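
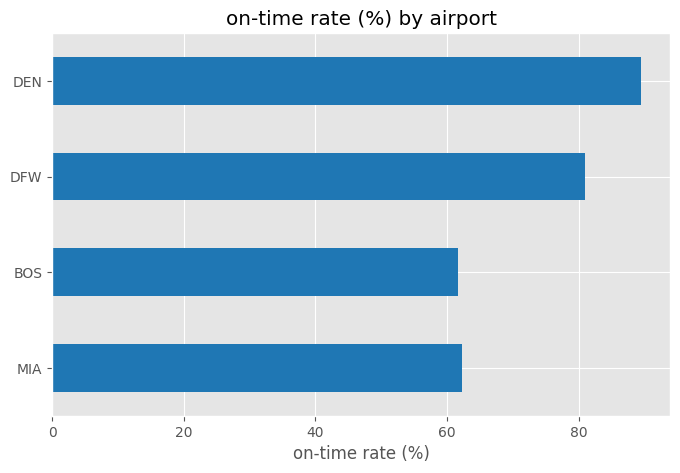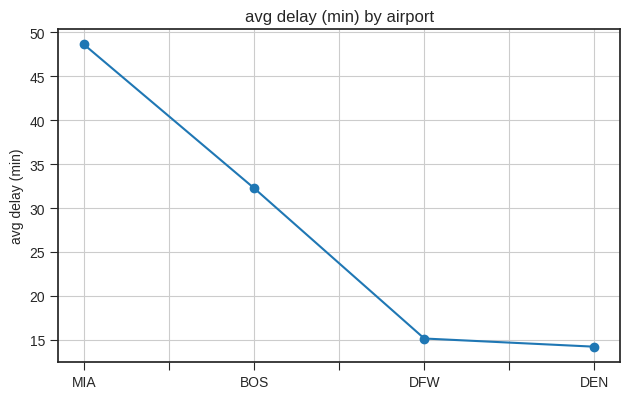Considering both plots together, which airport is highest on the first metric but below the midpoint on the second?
DEN

Chart 2 median avg delay (min) ≈ 25; below-median airports: DFW, DEN. Among those, DEN has the highest on-time rate (%) (≈ 90).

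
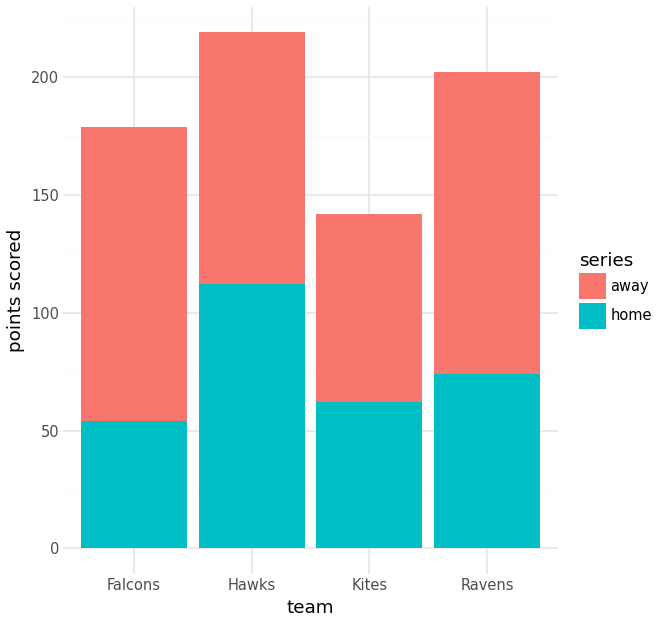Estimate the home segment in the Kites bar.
≈ 60

home top ≈ 60, bottom ≈ 0; segment ≈ 60.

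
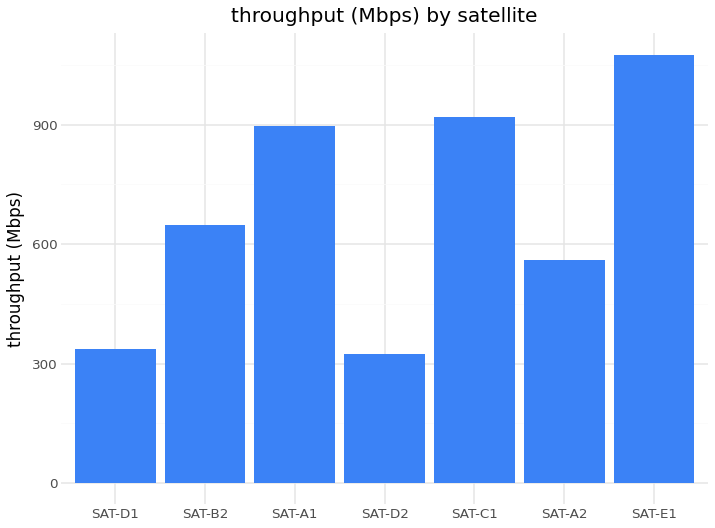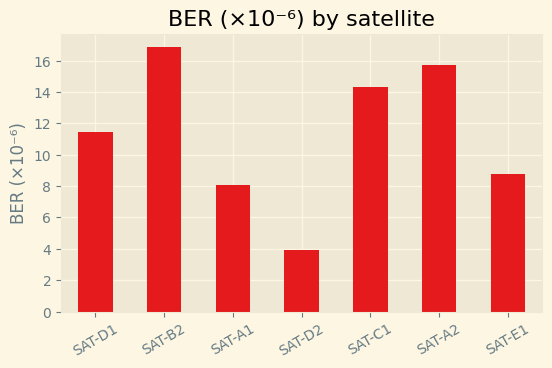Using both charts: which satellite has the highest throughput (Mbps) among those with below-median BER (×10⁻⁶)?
Chart 2 median BER (×10⁻⁶) ≈ 12; below-median satellites: SAT-A1, SAT-D2, SAT-E1. Among those, SAT-E1 has the highest throughput (Mbps) (≈ 1100).

SAT-E1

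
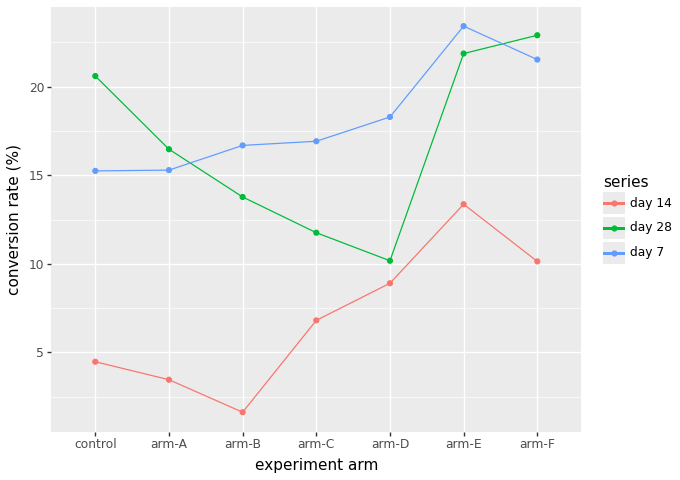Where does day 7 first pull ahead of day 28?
arm-A: day 7 ≈ 16 vs day 28 ≈ 16 (not yet); arm-B: day 7 ≈ 16 vs day 28 ≈ 14 (first crossover).

arm-B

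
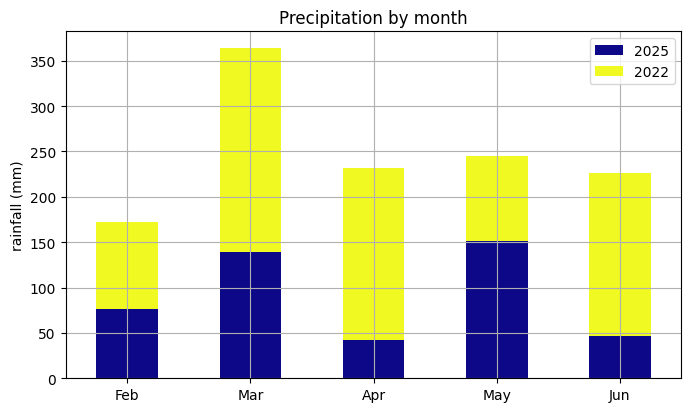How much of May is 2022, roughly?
2022 top ≈ 250, bottom ≈ 150; segment ≈ 100.

≈ 100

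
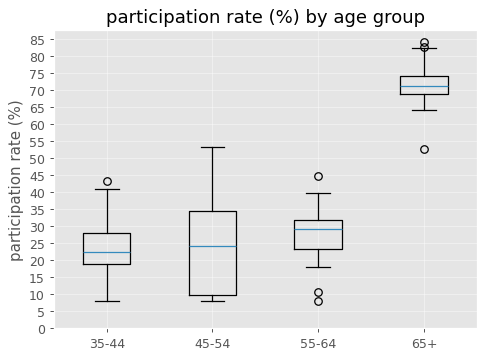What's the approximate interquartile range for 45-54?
Q3 ≈ 35, Q1 ≈ 10; IQR ≈ 25.

≈ 25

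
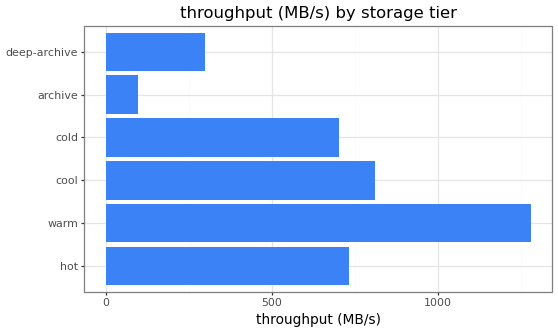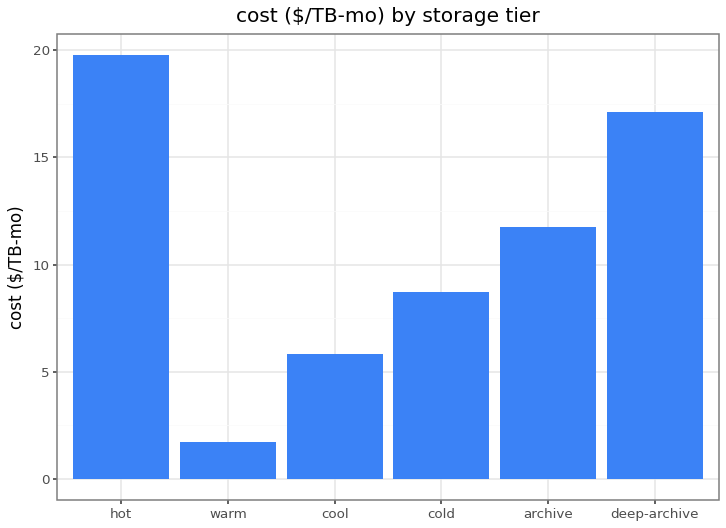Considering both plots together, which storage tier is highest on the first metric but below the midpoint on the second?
Chart 2 median cost ($/TB-mo) ≈ 10; below-median storage tiers: warm, cool, cold. Among those, warm has the highest throughput (MB/s) (≈ 1200).

warm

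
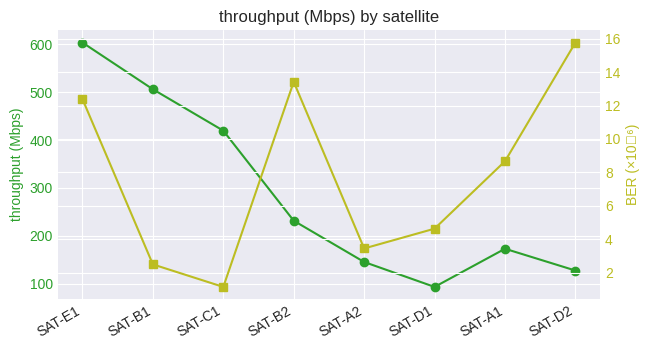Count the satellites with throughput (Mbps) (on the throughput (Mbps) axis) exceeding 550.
1

Above 550: SAT-E1.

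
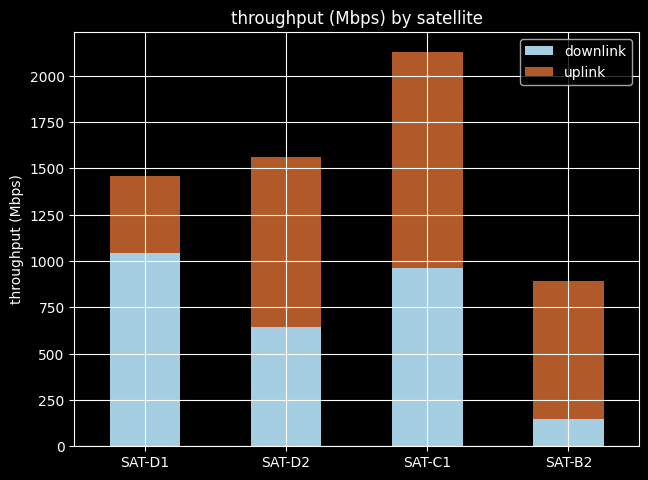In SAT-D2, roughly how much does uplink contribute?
uplink top ≈ 1600, bottom ≈ 600; segment ≈ 1000.

≈ 1000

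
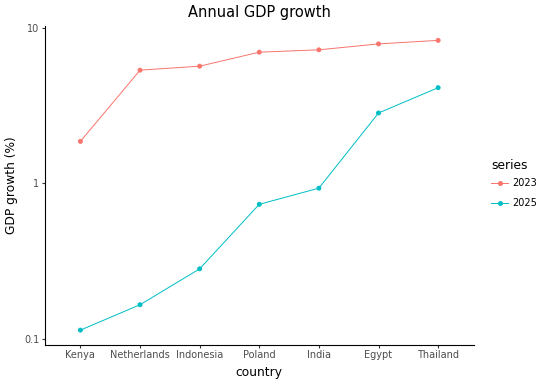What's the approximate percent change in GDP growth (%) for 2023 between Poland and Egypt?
Poland ≈ 7, Egypt ≈ 8; (8 − 7) / 7 ≈ +14.3%.

≈ +14.3%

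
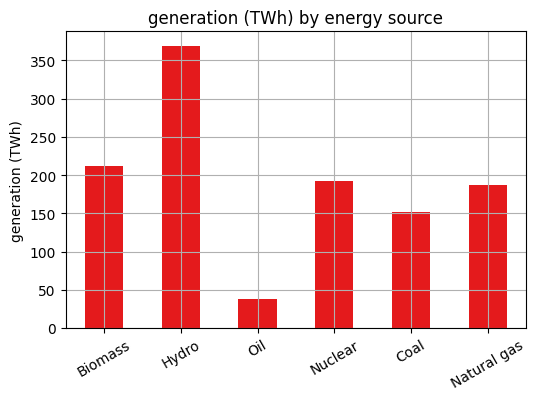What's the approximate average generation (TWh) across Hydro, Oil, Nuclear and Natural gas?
(350 + 50 + 200 + 200) / 4 ≈ 200.

≈ 200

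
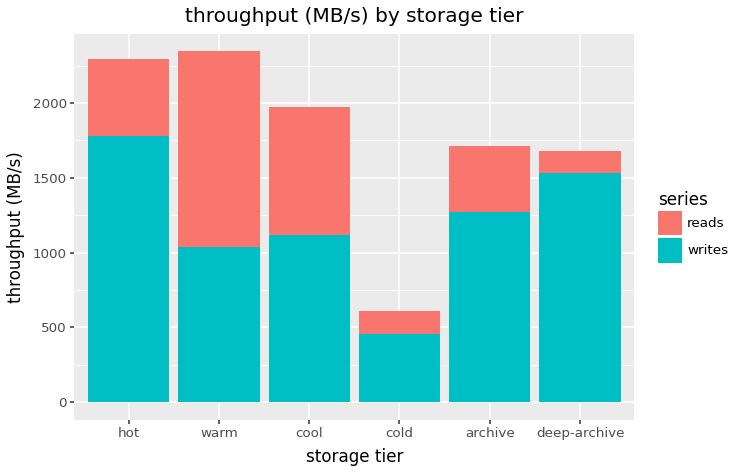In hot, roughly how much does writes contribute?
≈ 1800

writes top ≈ 1800, bottom ≈ 0; segment ≈ 1800.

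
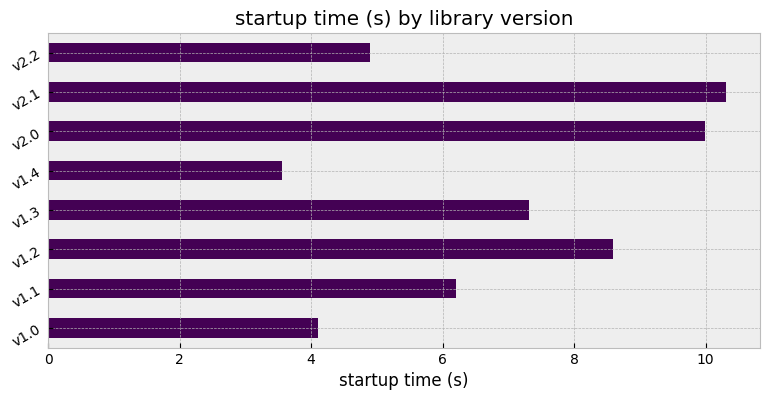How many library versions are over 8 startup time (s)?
Above 8: v1.2, v2.0, v2.1.

3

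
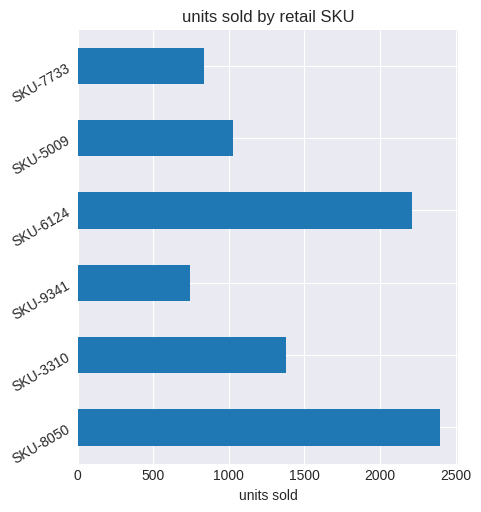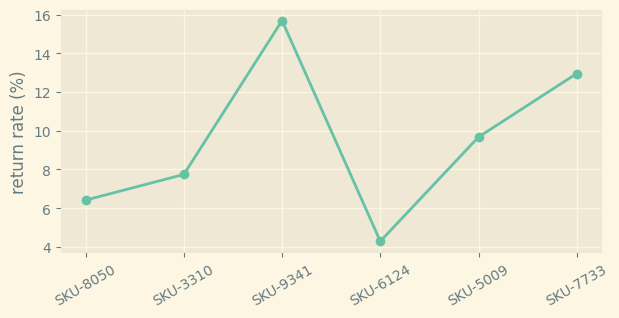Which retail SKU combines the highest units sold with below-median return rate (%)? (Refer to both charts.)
SKU-8050

Chart 2 median return rate (%) ≈ 8; below-median retail SKUs: SKU-8050, SKU-3310, SKU-6124. Among those, SKU-8050 has the highest units sold (≈ 2500).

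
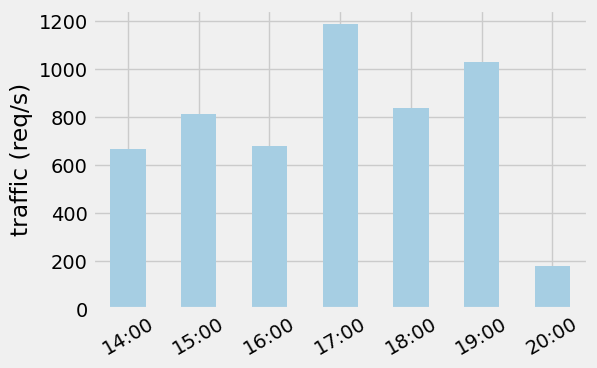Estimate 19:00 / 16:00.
19:00 ≈ 1000, 16:00 ≈ 700; 1000/700 ≈ 1.43.

≈ 1.43×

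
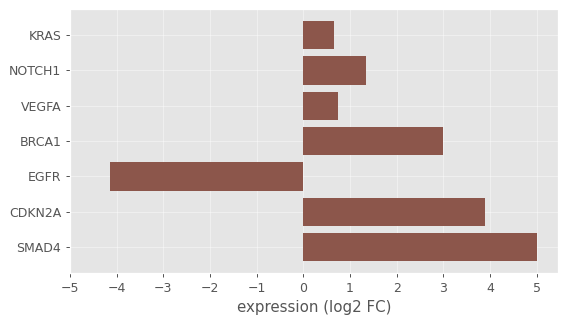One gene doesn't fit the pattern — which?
EGFR

EGFR ≈ -4; the rest sit between ≈ 1 and ≈ 5.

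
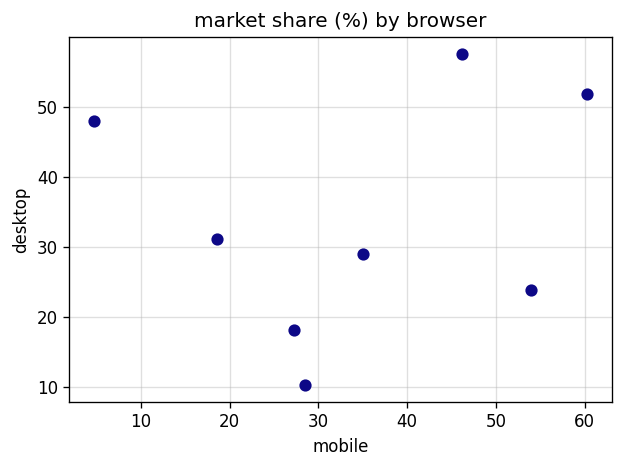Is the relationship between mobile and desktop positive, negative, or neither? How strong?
Points are roughly uncorrelated; weak (|r| ≈ 0.2).

no clear correlation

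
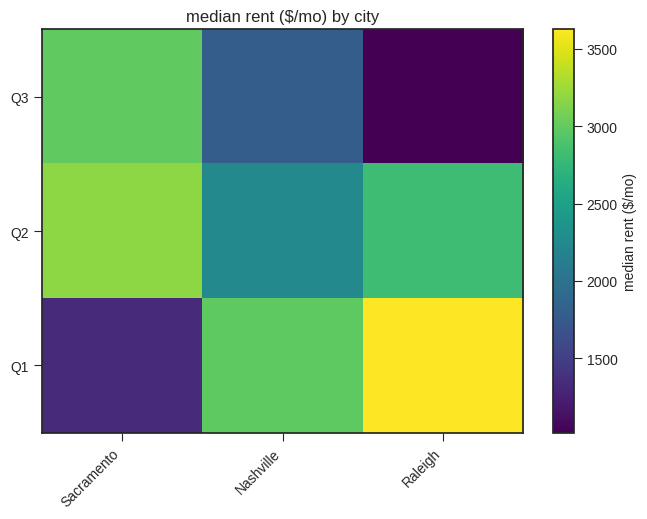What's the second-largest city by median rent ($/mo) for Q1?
Nashville

Top 3 for Q1: Raleigh ≈ 3500, Nashville ≈ 3000, Sacramento ≈ 1500.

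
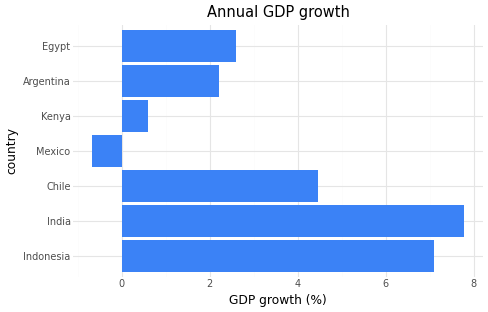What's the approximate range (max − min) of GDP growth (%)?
≈ 9

Max India ≈ 8, min Mexico ≈ -1; range ≈ 9.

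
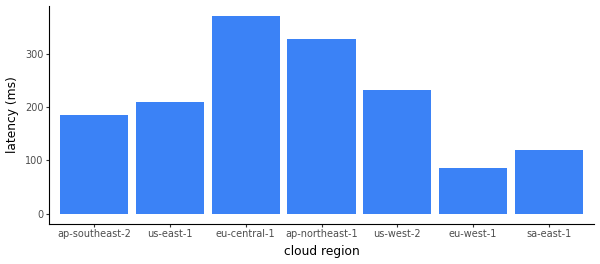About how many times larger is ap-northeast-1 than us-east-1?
ap-northeast-1 ≈ 350, us-east-1 ≈ 200; 350/200 ≈ 1.75.

≈ 1.75×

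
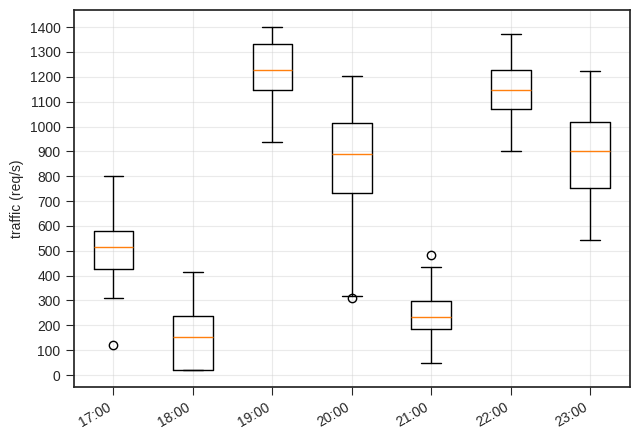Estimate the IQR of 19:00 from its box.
≈ 200

Q3 ≈ 1300, Q1 ≈ 1100; IQR ≈ 200.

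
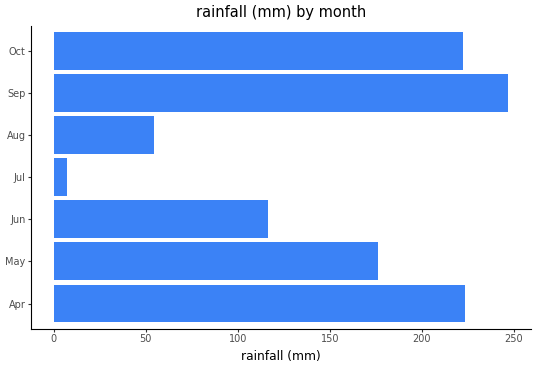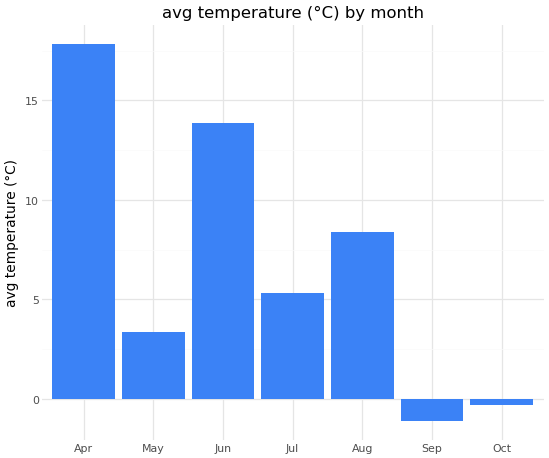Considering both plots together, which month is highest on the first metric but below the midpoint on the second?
Sep

Chart 2 median avg temperature (°C) ≈ 6; below-median months: May, Sep, Oct. Among those, Sep has the highest rainfall (mm) (≈ 250).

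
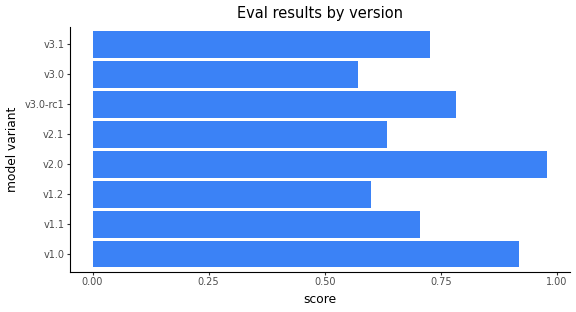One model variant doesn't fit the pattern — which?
v2.0

v2.0 ≈ 1.0; the rest sit between ≈ 0.6 and ≈ 0.9.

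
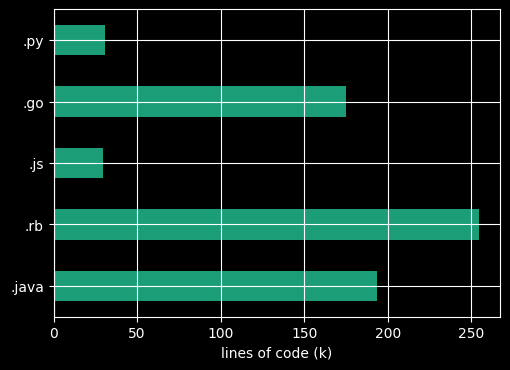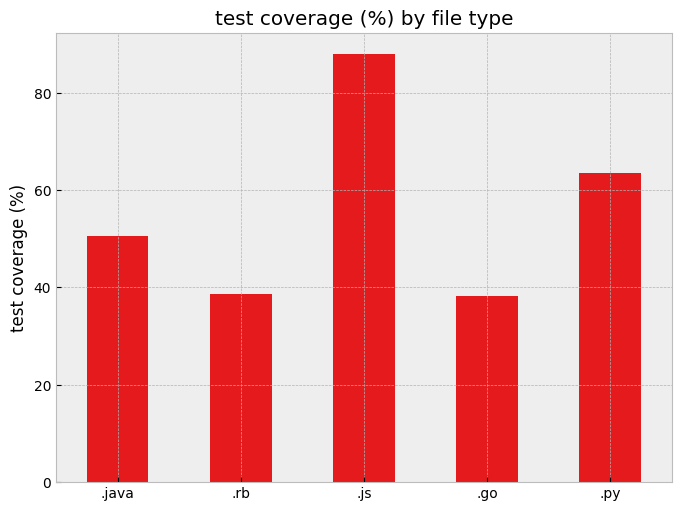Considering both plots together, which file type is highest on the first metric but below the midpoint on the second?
.rb

Chart 2 median test coverage (%) ≈ 50; below-median file types: .rb, .go. Among those, .rb has the highest lines of code (k) (≈ 250).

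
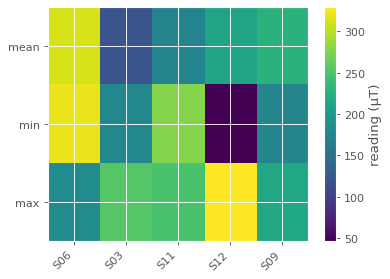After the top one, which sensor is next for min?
Top 3 for min: S06 ≈ 325, S11 ≈ 275, S03 ≈ 175.

S11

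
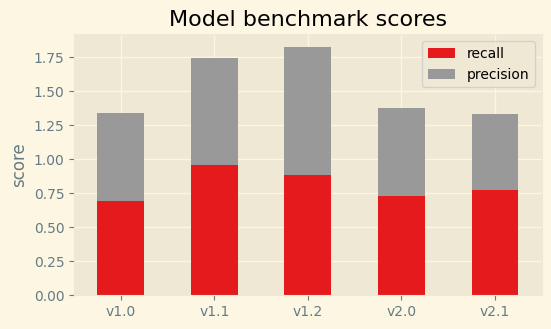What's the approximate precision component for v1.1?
≈ 0.8

precision top ≈ 1.8, bottom ≈ 1.0; segment ≈ 0.8.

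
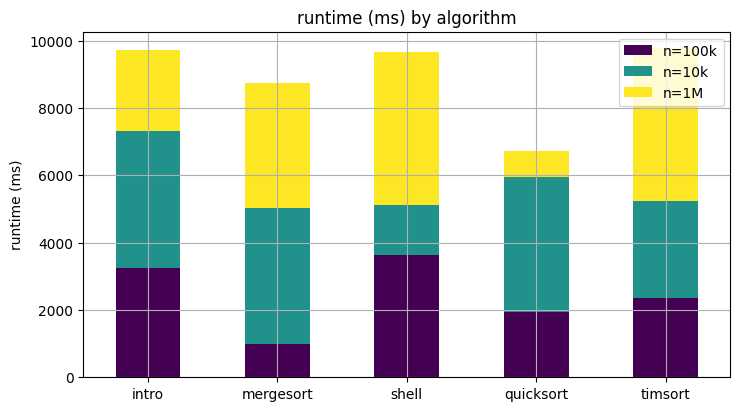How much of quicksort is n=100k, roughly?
≈ 2000

n=100k top ≈ 2000, bottom ≈ 0; segment ≈ 2000.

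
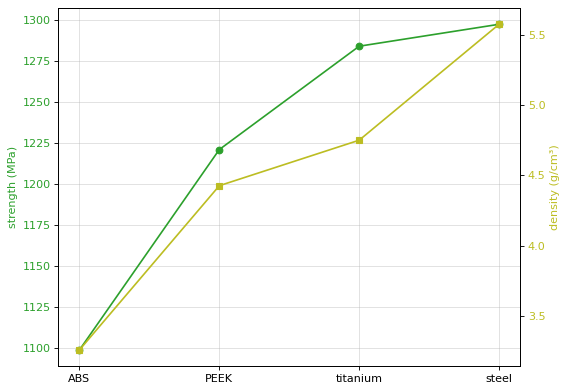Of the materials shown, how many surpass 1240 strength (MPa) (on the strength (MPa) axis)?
2

Above 1240: titanium, steel.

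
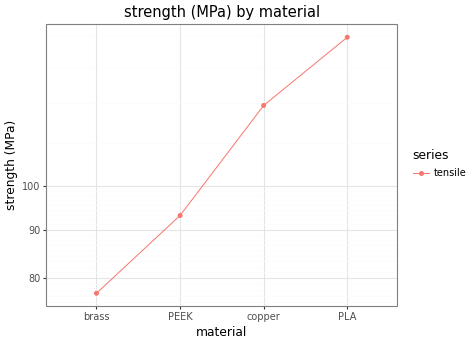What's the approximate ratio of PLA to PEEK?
PLA ≈ 140, PEEK ≈ 90; 140/90 ≈ 1.56.

≈ 1.56×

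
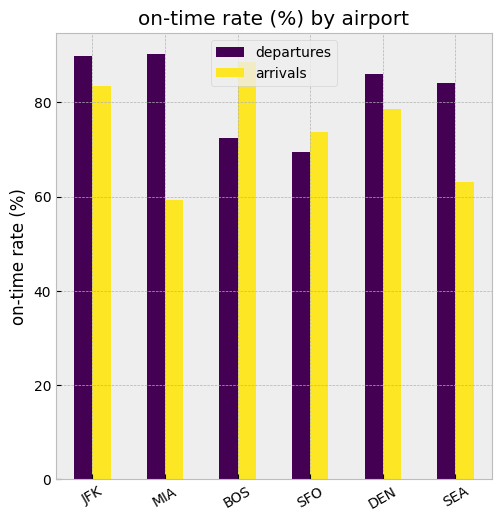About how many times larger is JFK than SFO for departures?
JFK ≈ 90, SFO ≈ 70; 90/70 ≈ 1.29.

≈ 1.29×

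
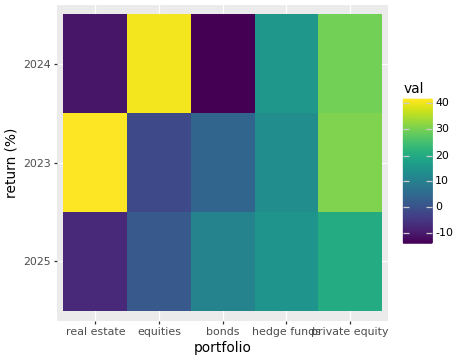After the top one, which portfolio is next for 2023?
private equity

Top 3 for 2023: real estate ≈ 40, private equity ≈ 30, hedge funds ≈ 15.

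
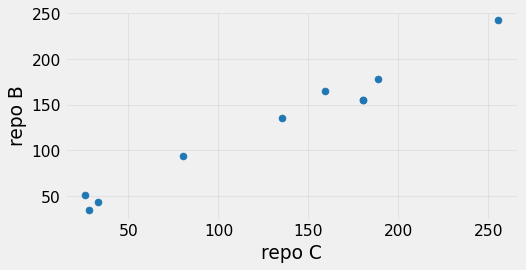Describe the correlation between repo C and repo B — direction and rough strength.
positive, strong

Points are positively correlated; strong (|r| ≈ 1.0).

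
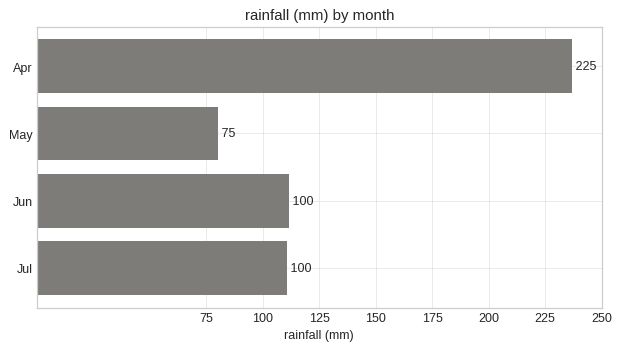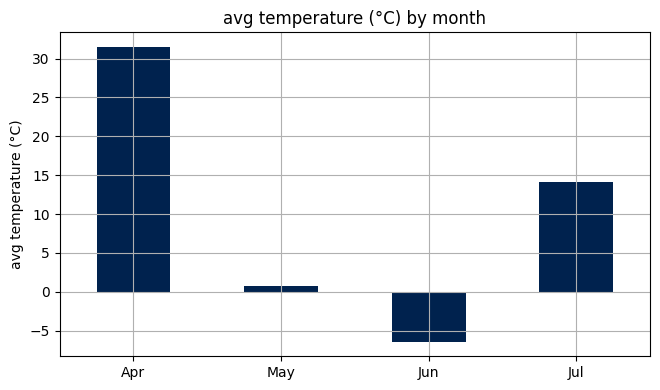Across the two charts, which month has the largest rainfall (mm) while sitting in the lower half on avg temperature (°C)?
Jun

Chart 2 median avg temperature (°C) ≈ 5; below-median months: May, Jun. Among those, Jun has the highest rainfall (mm) (≈ 100).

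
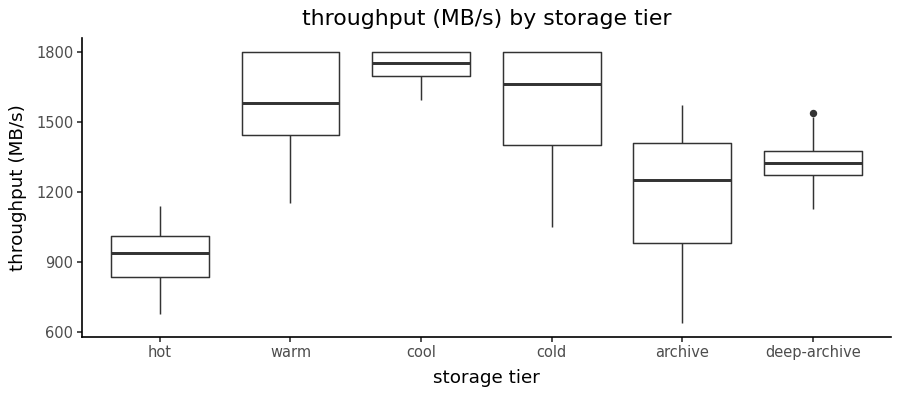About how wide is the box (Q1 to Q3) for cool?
≈ 100

Q3 ≈ 1800, Q1 ≈ 1700; IQR ≈ 100.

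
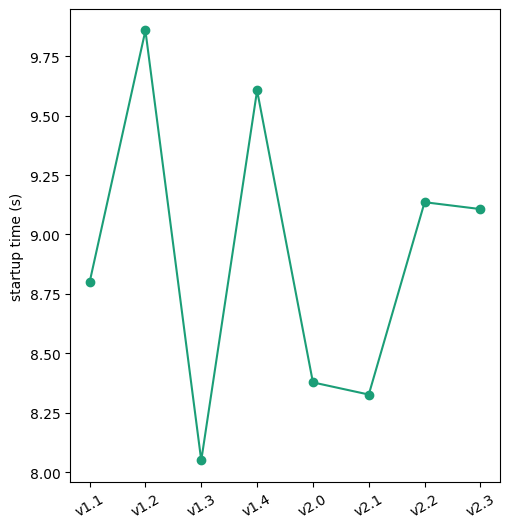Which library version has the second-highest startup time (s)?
Top 3: v1.2 ≈ 9.8, v1.4 ≈ 9.6, v2.2 ≈ 9.2.

v1.4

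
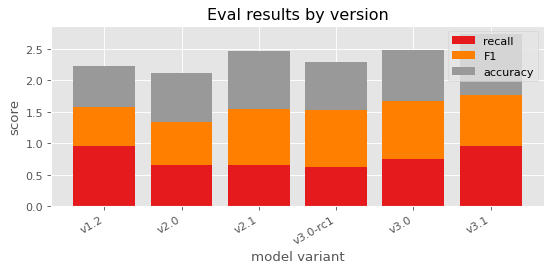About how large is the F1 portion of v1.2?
F1 top ≈ 1.5, bottom ≈ 1.0; segment ≈ 0.5.

≈ 0.5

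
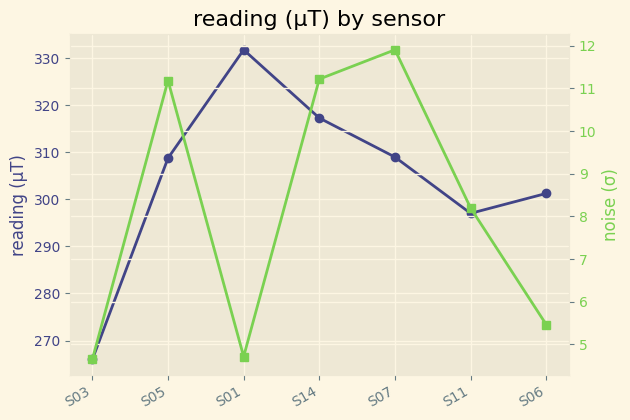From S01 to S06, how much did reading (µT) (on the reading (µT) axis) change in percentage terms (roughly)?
S01 ≈ 330, S06 ≈ 300; (300 − 330) / 330 ≈ -9.1%.

≈ -9.1%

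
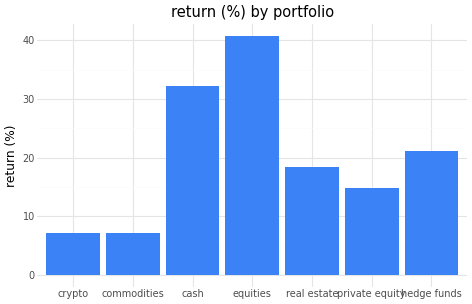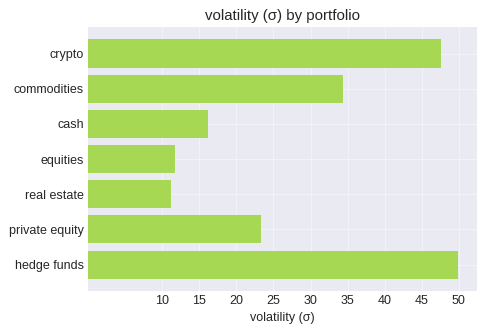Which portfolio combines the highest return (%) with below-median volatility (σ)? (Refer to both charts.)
equities

Chart 2 median volatility (σ) ≈ 25; below-median portfolios: cash, equities, real estate. Among those, equities has the highest return (%) (≈ 40).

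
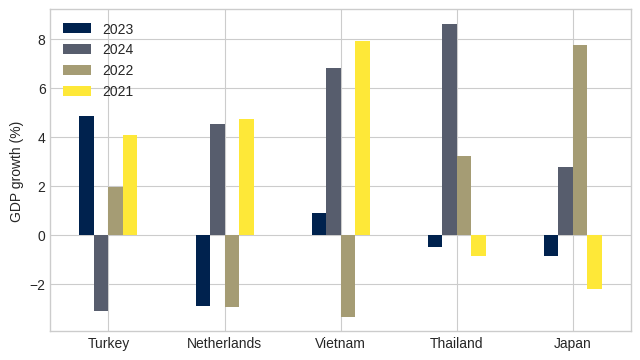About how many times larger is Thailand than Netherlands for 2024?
Thailand ≈ 9, Netherlands ≈ 5; 9/5 ≈ 1.8.

≈ 1.8×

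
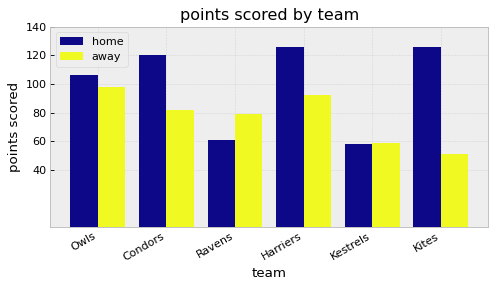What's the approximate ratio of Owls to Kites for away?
Owls ≈ 100, Kites ≈ 60; 100/60 ≈ 1.67.

≈ 1.67×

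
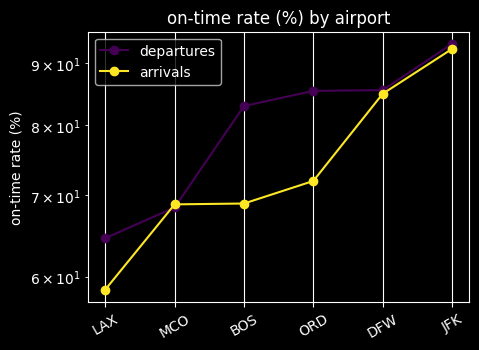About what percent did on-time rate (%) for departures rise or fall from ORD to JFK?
≈ +11.8%

ORD ≈ 85, JFK ≈ 95; (95 − 85) / 85 ≈ +11.8%.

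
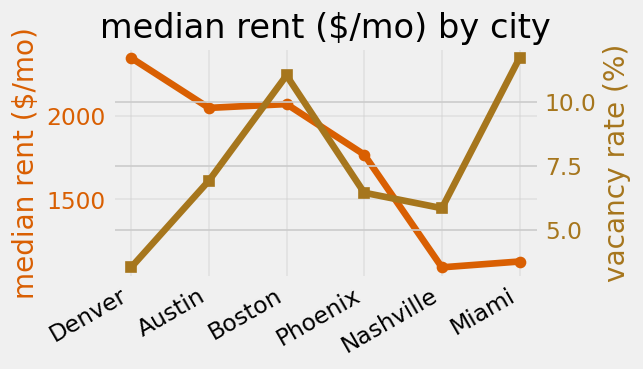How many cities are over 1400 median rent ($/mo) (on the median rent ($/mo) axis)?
4

Above 1400: Denver, Austin, Boston, Phoenix.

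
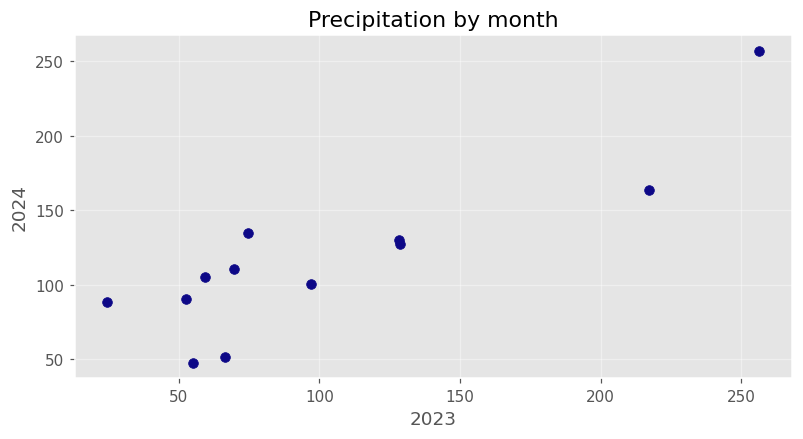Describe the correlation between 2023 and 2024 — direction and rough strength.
Points are positively correlated; strong (|r| ≈ 0.9).

positive, strong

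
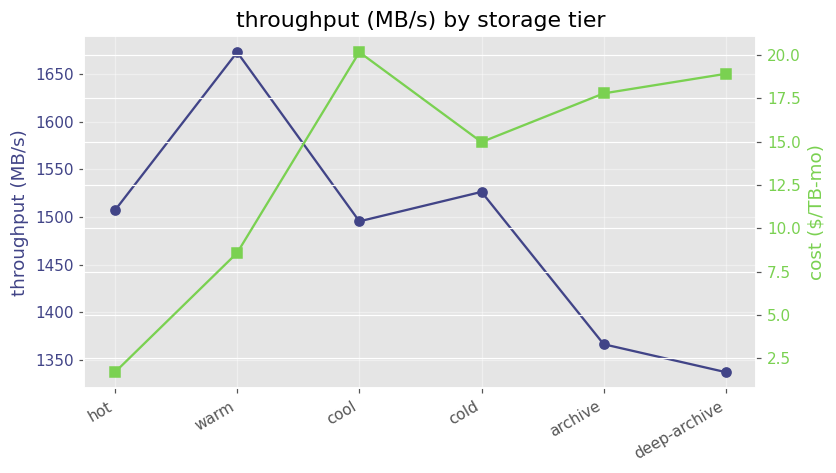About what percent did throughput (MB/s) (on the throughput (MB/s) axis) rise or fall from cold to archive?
≈ -12.9%

cold ≈ 1550, archive ≈ 1350; (1350 − 1550) / 1550 ≈ -12.9%.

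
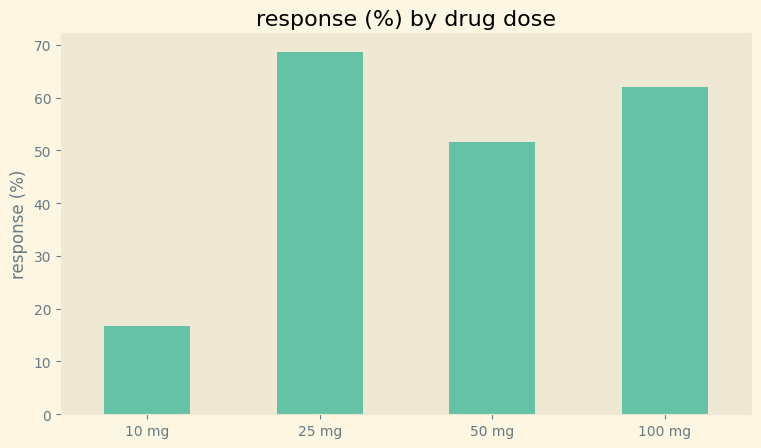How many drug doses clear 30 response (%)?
Above 30: 25 mg, 50 mg, 100 mg.

3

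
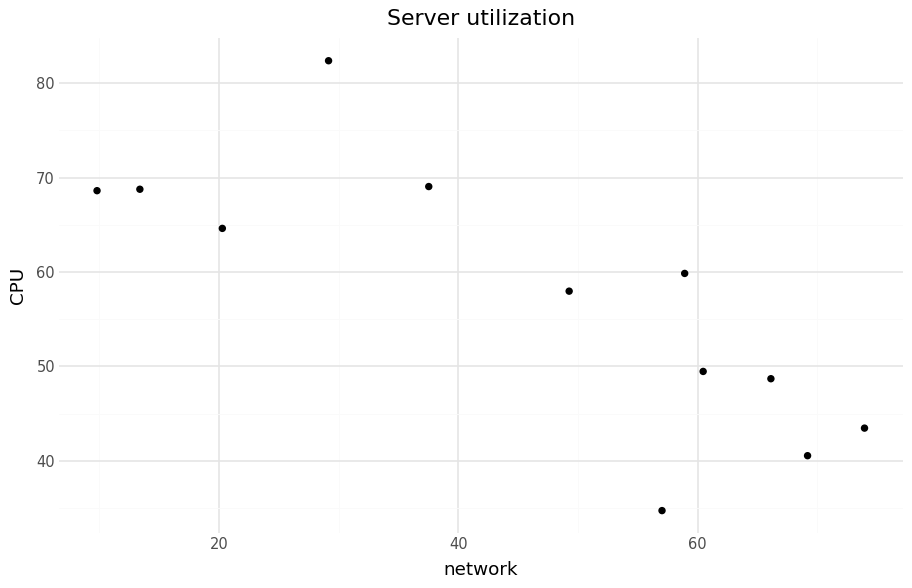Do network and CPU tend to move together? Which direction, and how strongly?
negative, strong

Points are negatively correlated; strong (|r| ≈ 0.8).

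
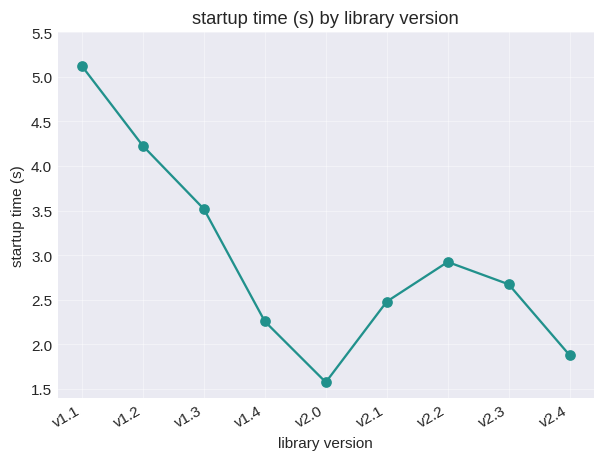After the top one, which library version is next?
v1.2

Top 3: v1.1 ≈ 5.0, v1.2 ≈ 4.0, v1.3 ≈ 3.5.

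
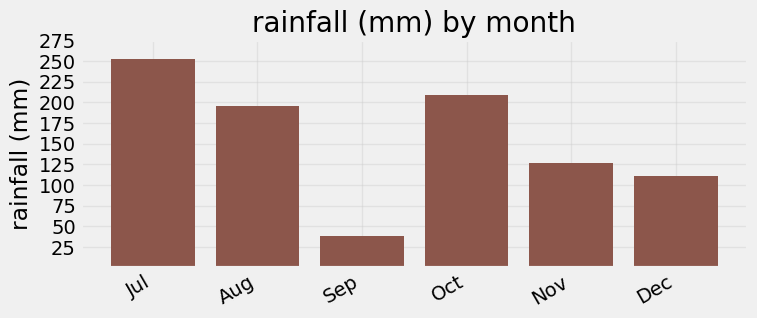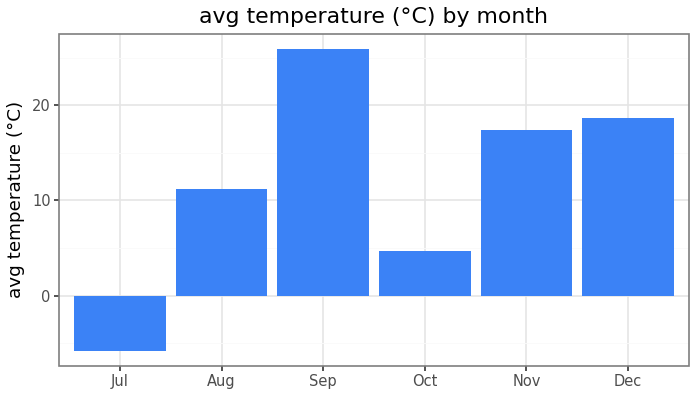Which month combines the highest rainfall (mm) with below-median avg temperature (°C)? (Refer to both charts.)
Chart 2 median avg temperature (°C) ≈ 15; below-median months: Jul, Aug, Oct. Among those, Jul has the highest rainfall (mm) (≈ 250).

Jul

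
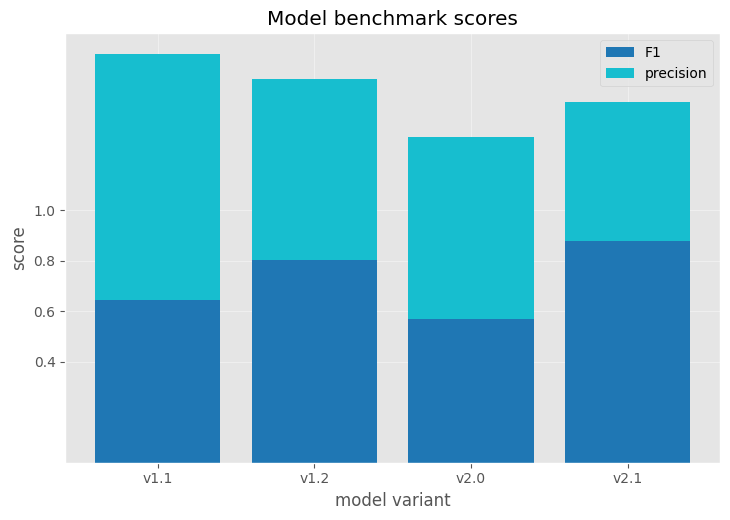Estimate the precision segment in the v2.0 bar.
precision top ≈ 1.2, bottom ≈ 0.6; segment ≈ 0.6.

≈ 0.6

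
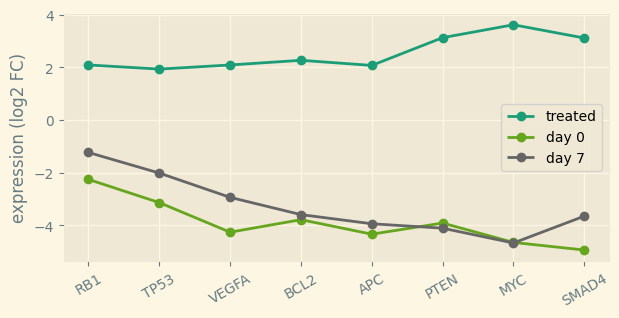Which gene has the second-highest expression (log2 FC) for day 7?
Top 3 for day 7: RB1 ≈ -1, TP53 ≈ -2, VEGFA ≈ -3.

TP53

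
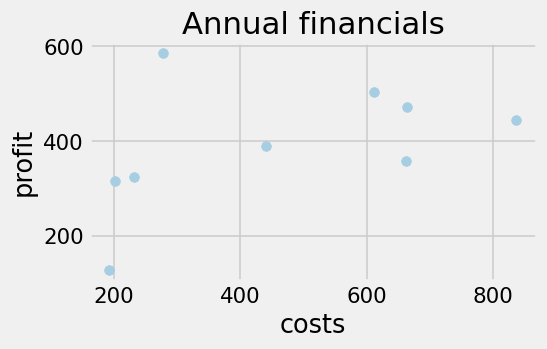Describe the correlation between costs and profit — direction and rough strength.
positive, moderate

Points are positively correlated; moderate (|r| ≈ 0.5).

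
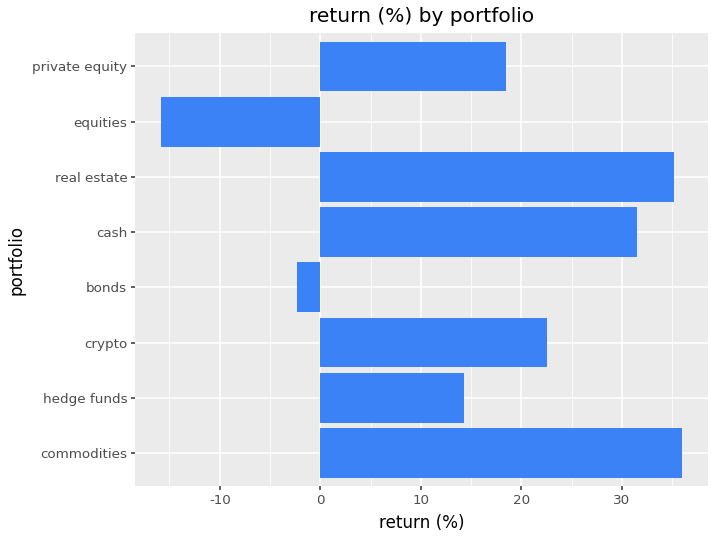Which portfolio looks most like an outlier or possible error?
equities ≈ -15; the rest sit between ≈ 0 and ≈ 35.

equities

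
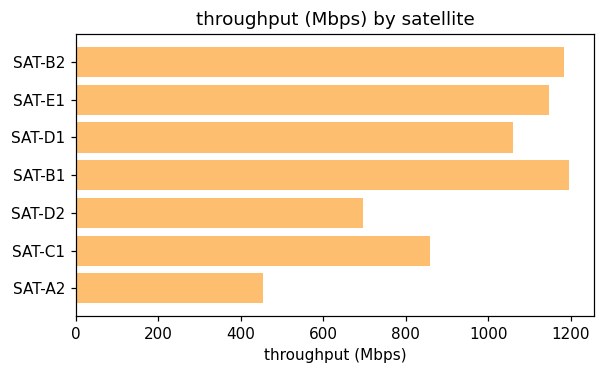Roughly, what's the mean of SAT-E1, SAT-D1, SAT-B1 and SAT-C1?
≈ 1075

(1100 + 1100 + 1200 + 900) / 4 ≈ 1075.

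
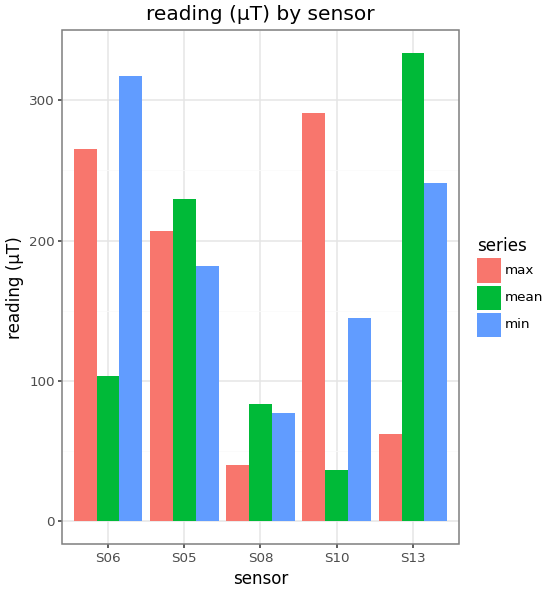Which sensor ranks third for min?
Top 4 for min: S06 ≈ 300, S13 ≈ 250, S05 ≈ 200, S10 ≈ 150.

S05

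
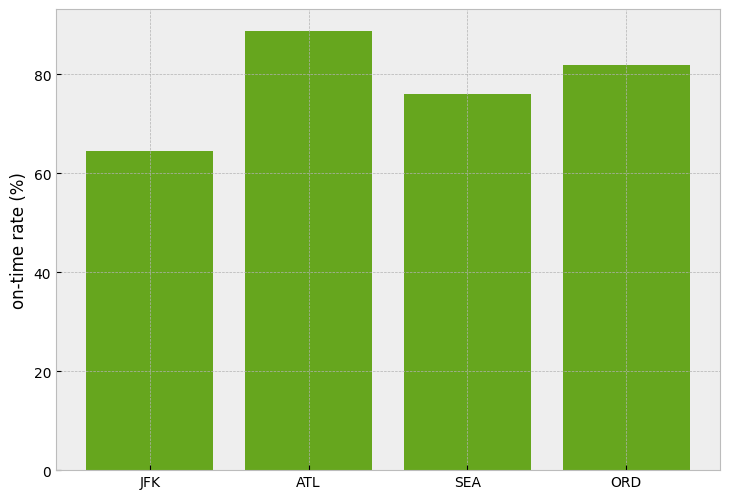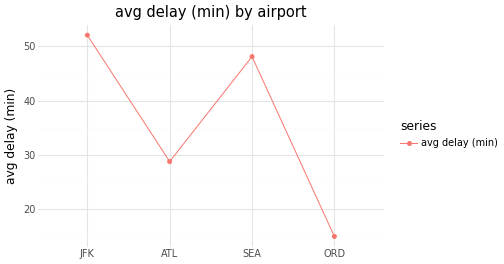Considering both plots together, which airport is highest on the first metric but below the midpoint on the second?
Chart 2 median avg delay (min) ≈ 40; below-median airports: ATL, ORD. Among those, ATL has the highest on-time rate (%) (≈ 90).

ATL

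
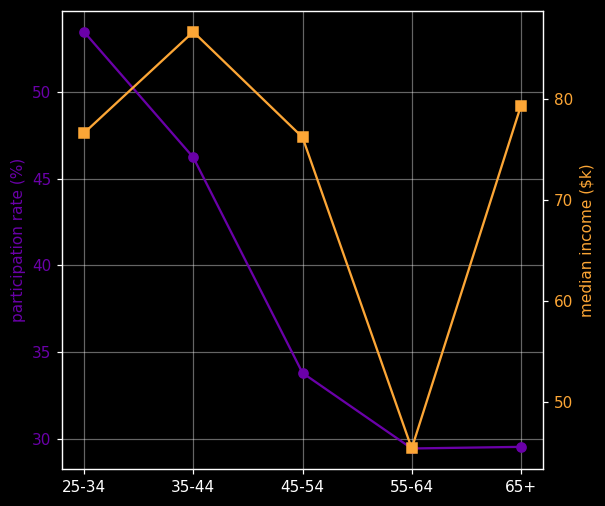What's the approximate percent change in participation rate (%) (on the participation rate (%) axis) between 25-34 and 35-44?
25-34 ≈ 54, 35-44 ≈ 46; (46 − 54) / 54 ≈ -14.8%.

≈ -14.8%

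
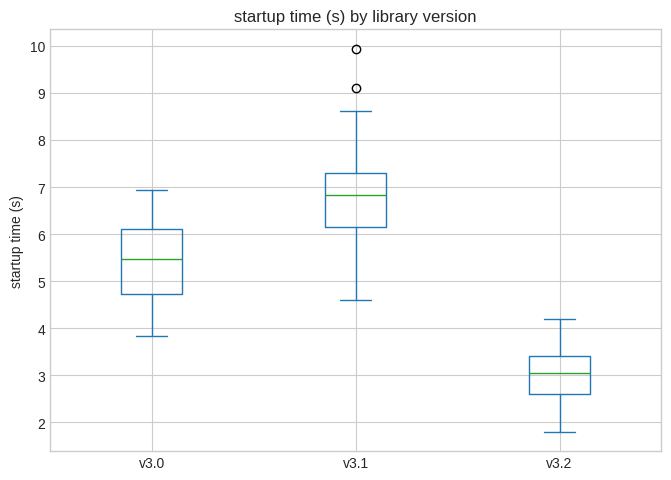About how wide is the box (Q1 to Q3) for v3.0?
≈ 1.5

Q3 ≈ 6.0, Q1 ≈ 4.5; IQR ≈ 1.5.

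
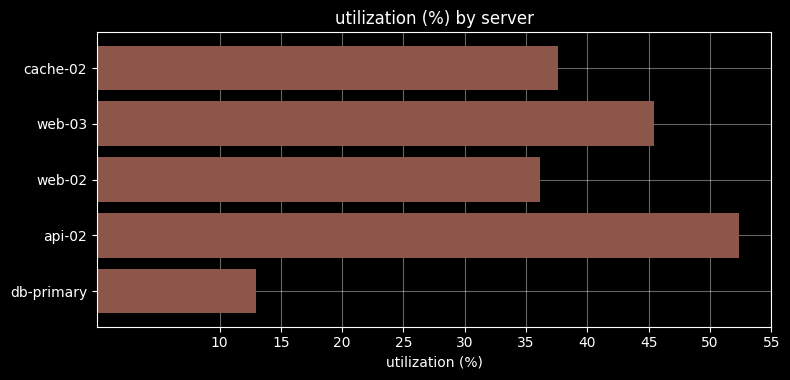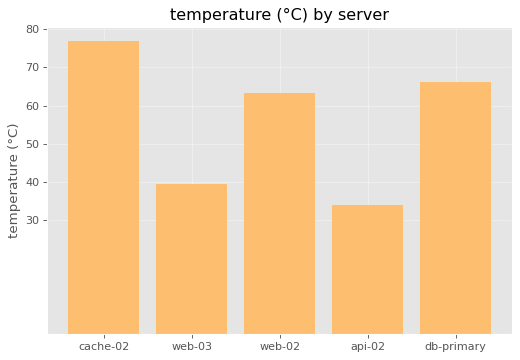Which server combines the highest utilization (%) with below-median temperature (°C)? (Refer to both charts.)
api-02

Chart 2 median temperature (°C) ≈ 60; below-median servers: web-03, api-02. Among those, api-02 has the highest utilization (%) (≈ 50).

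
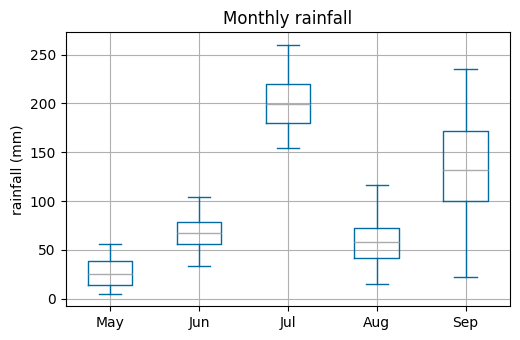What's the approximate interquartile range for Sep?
≈ 80

Q3 ≈ 180, Q1 ≈ 100; IQR ≈ 80.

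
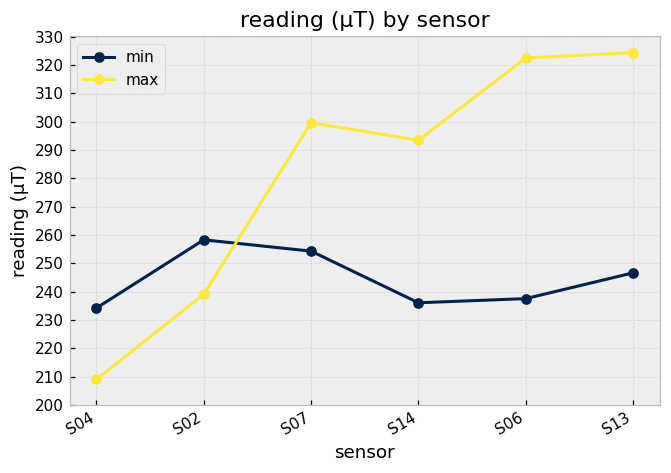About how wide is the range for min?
Max S02 ≈ 260, min S04 ≈ 230; range ≈ 30.

≈ 30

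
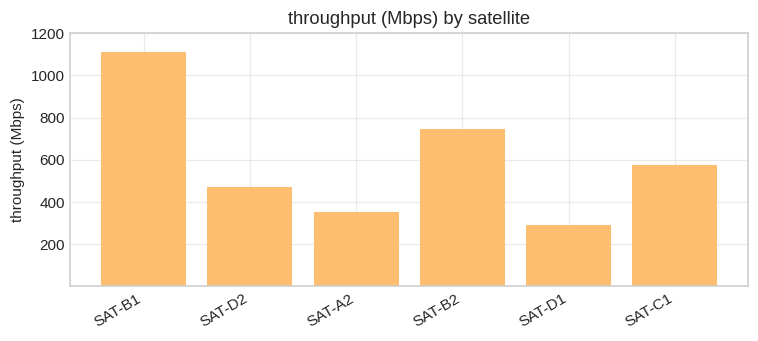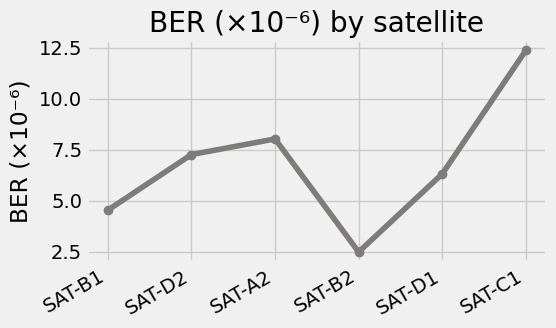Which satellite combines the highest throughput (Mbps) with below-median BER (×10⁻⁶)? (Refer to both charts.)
SAT-B1

Chart 2 median BER (×10⁻⁶) ≈ 6; below-median satellites: SAT-B1, SAT-B2, SAT-D1. Among those, SAT-B1 has the highest throughput (Mbps) (≈ 1200).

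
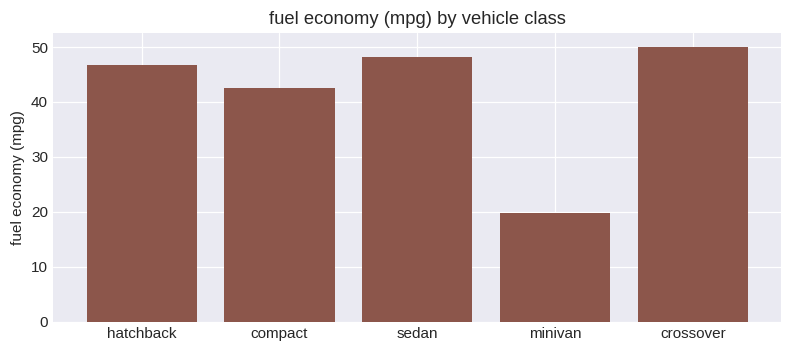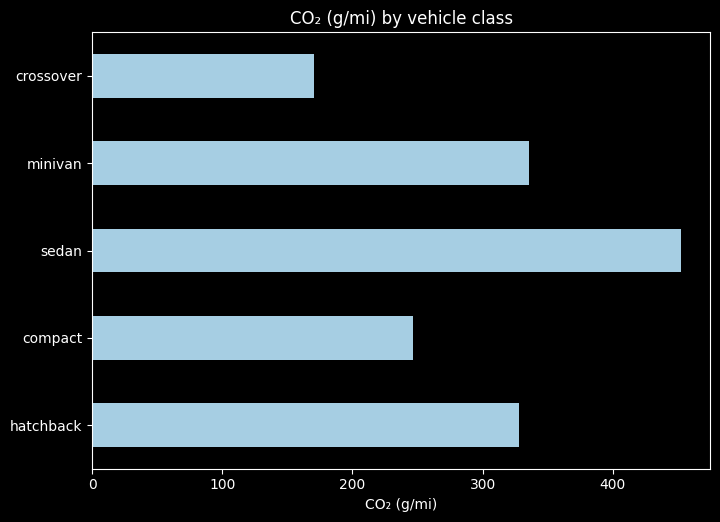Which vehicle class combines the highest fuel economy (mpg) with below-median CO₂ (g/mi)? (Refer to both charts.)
Chart 2 median CO₂ (g/mi) ≈ 350; below-median vehicle classes: compact, crossover. Among those, crossover has the highest fuel economy (mpg) (≈ 50).

crossover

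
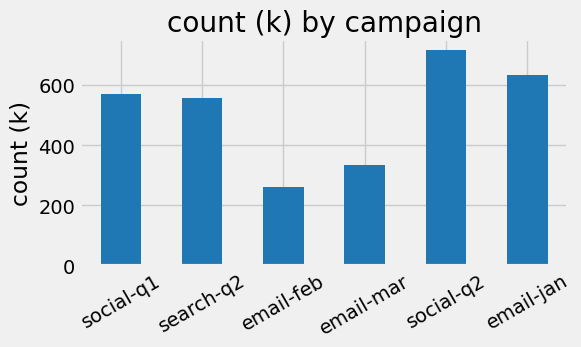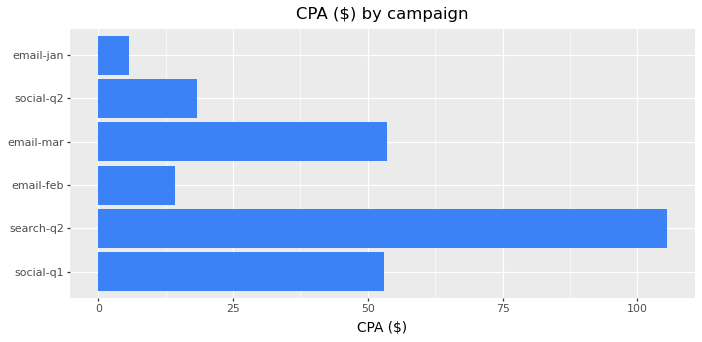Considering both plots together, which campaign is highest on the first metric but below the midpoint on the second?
Chart 2 median CPA ($) ≈ 40; below-median campaigns: email-feb, social-q2, email-jan. Among those, social-q2 has the highest count (k) (≈ 700).

social-q2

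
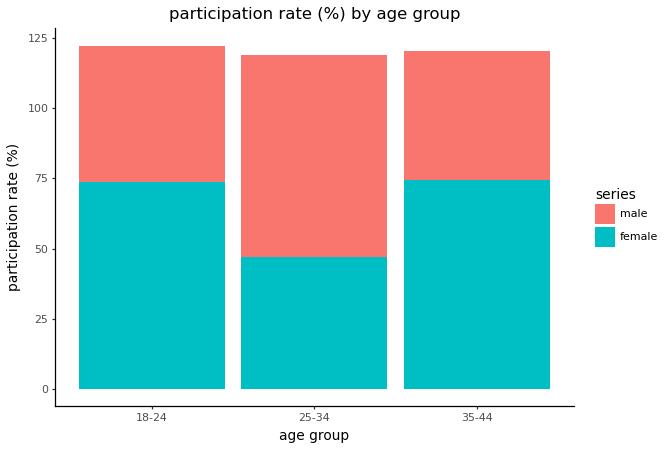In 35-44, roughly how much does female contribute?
≈ 80

female top ≈ 80, bottom ≈ 0; segment ≈ 80.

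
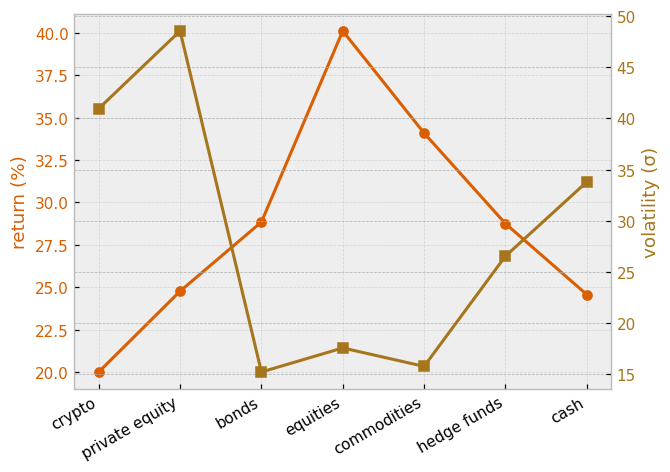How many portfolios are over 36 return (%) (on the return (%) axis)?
1

Above 36: equities.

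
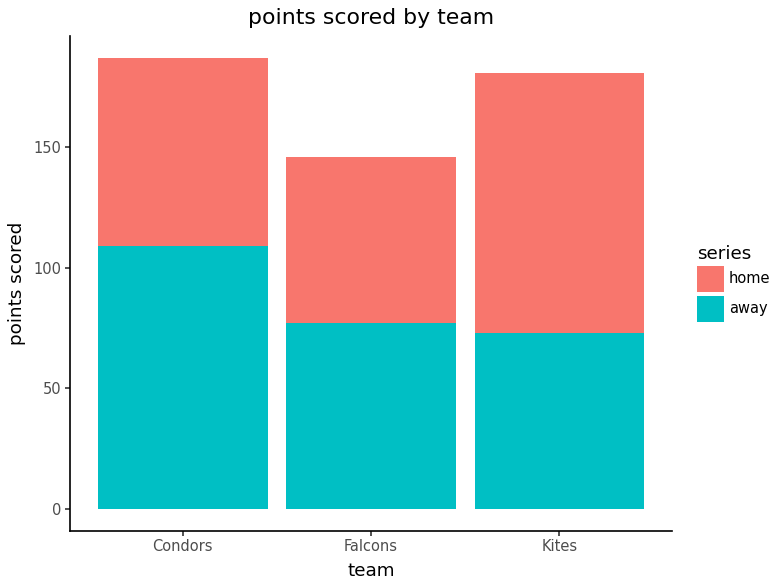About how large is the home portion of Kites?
≈ 100

home top ≈ 180, bottom ≈ 80; segment ≈ 100.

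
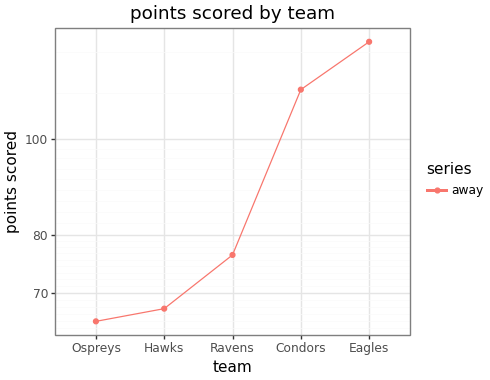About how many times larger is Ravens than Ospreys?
≈ 1.15×

Ravens ≈ 75, Ospreys ≈ 65; 75/65 ≈ 1.15.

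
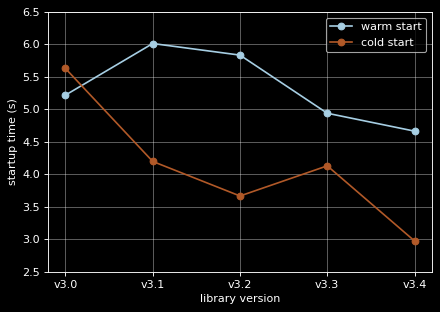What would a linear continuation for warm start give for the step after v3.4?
≈ 3.75

Last three: 6.0, 5.0, 4.5 → slope ≈ -0.75/step → next ≈ 3.75.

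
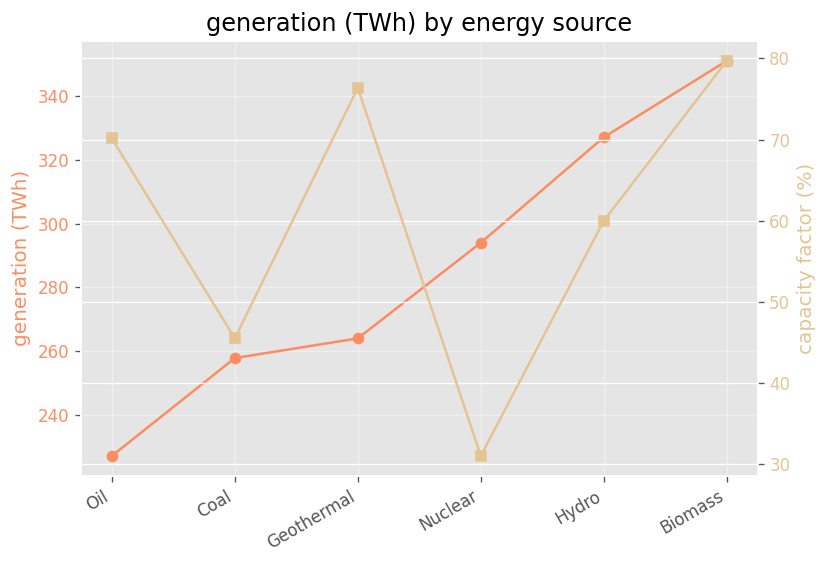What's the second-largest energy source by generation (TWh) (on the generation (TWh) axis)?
Hydro

Top 3 (on the generation (TWh) axis): Biomass ≈ 360, Hydro ≈ 320, Nuclear ≈ 300.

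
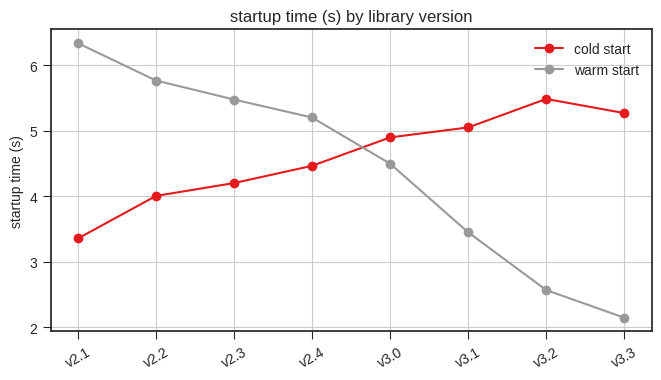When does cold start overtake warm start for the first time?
v2.4: cold start ≈ 4.5 vs warm start ≈ 5.0 (not yet); v3.0: cold start ≈ 5.0 vs warm start ≈ 4.5 (first crossover).

v3.0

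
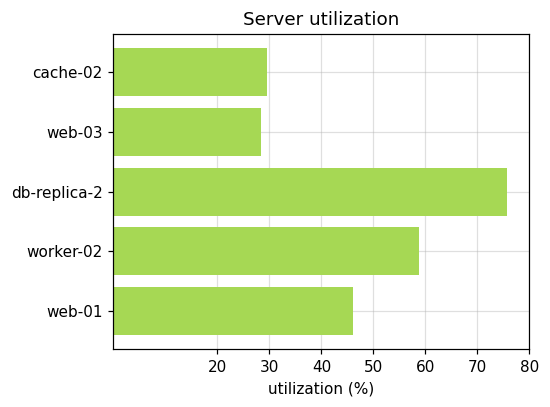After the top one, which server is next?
Top 3: db-replica-2 ≈ 80, worker-02 ≈ 60, web-01 ≈ 50.

worker-02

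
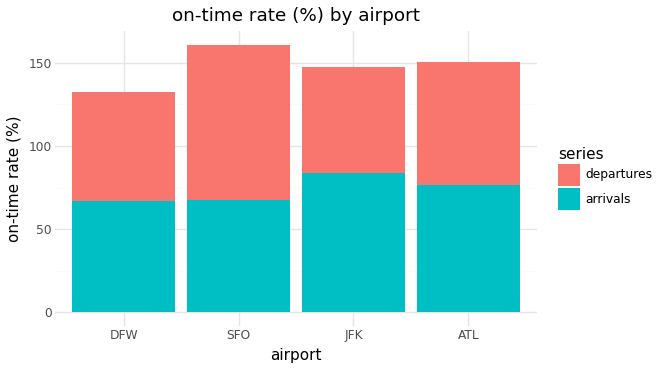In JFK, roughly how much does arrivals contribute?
≈ 80

arrivals top ≈ 80, bottom ≈ 0; segment ≈ 80.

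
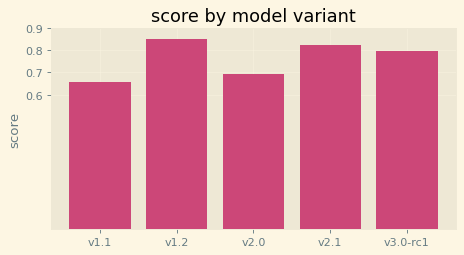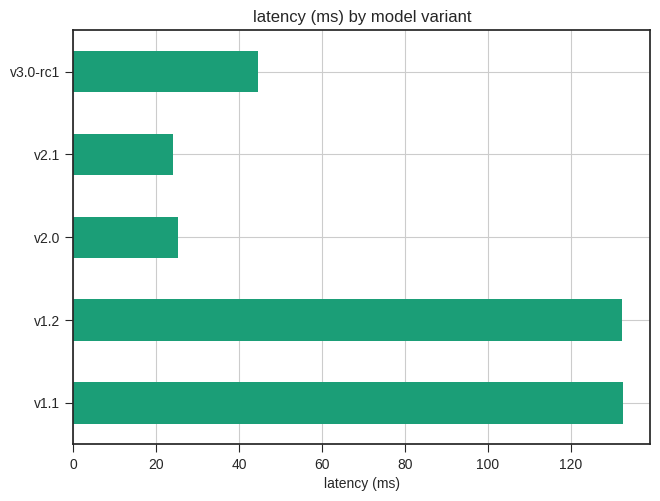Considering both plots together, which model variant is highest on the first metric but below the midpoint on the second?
v2.1

Chart 2 median latency (ms) ≈ 40; below-median model variants: v2.0, v2.1. Among those, v2.1 has the highest score (≈ 0.8).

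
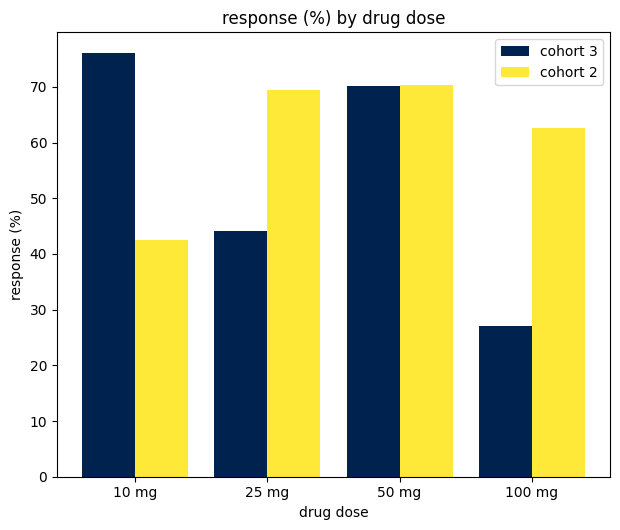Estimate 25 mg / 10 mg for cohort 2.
≈ 1.75×

25 mg ≈ 70, 10 mg ≈ 40; 70/40 ≈ 1.75.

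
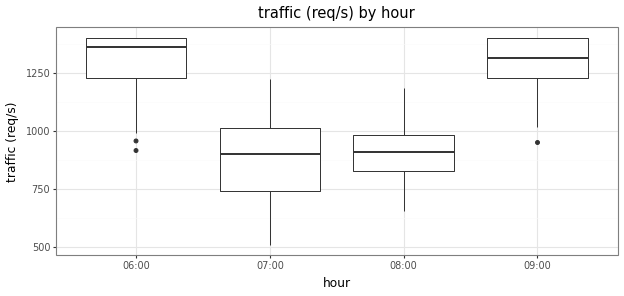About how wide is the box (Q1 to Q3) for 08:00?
Q3 ≈ 1000, Q1 ≈ 850; IQR ≈ 150.

≈ 150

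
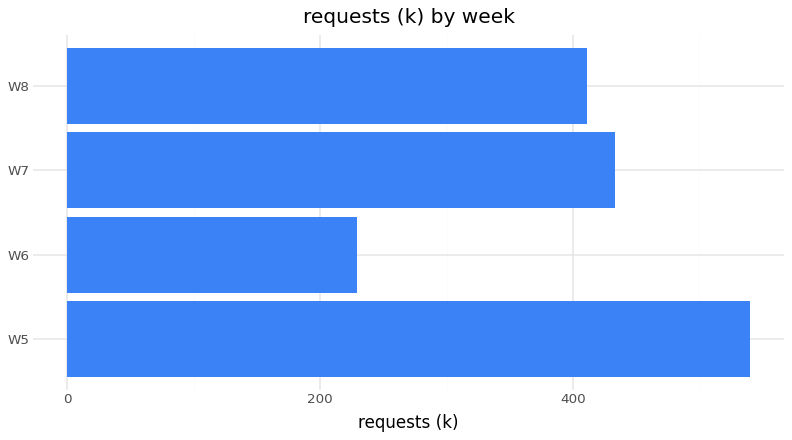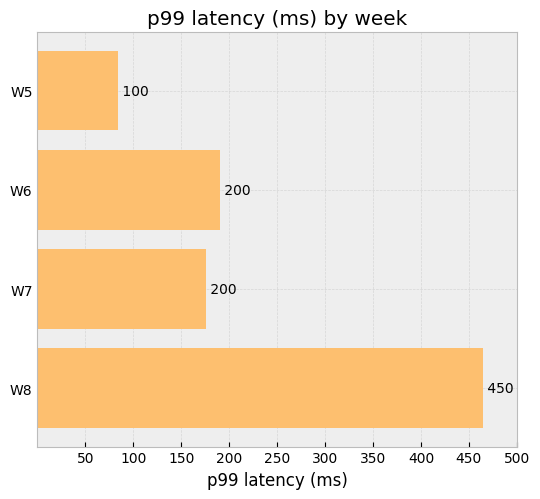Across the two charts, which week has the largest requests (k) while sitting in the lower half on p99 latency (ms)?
Chart 2 median p99 latency (ms) ≈ 200; below-median weeks: W5, W7. Among those, W5 has the highest requests (k) (≈ 550).

W5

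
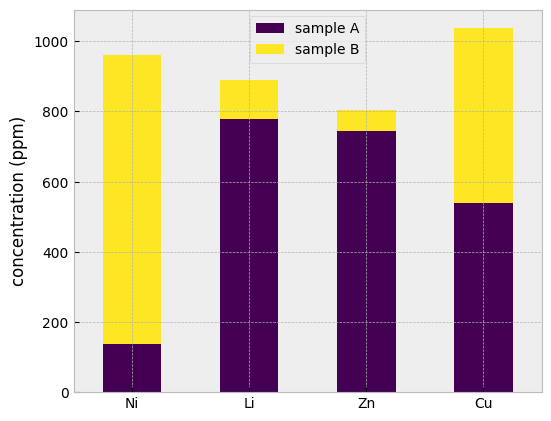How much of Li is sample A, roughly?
sample A top ≈ 800, bottom ≈ 0; segment ≈ 800.

≈ 800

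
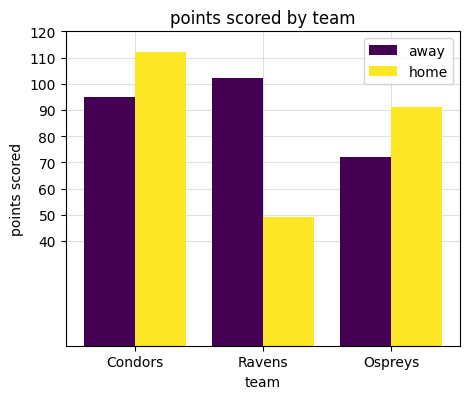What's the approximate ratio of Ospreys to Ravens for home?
≈ 1.8×

Ospreys ≈ 90, Ravens ≈ 50; 90/50 ≈ 1.8.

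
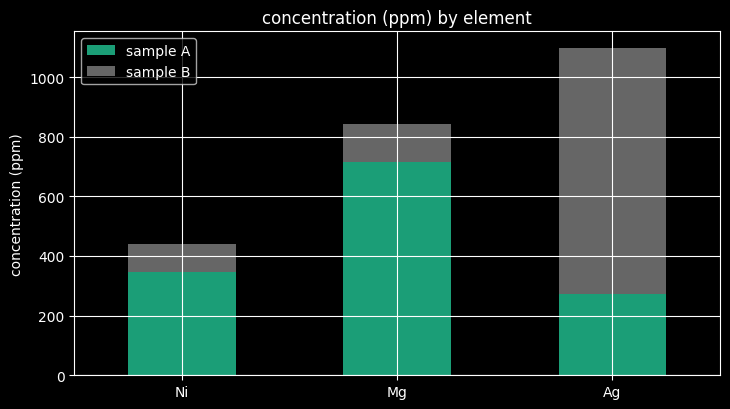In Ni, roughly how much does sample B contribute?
sample B top ≈ 400, bottom ≈ 300; segment ≈ 100.

≈ 100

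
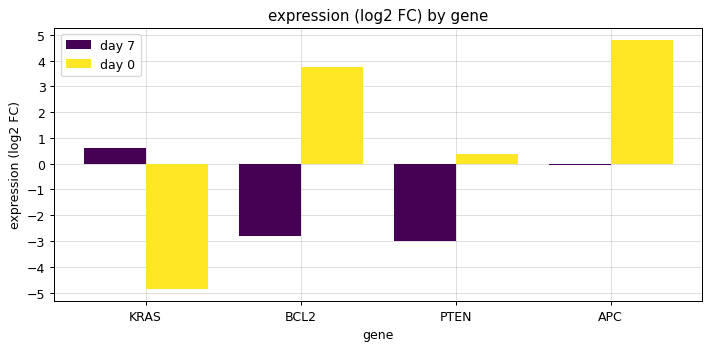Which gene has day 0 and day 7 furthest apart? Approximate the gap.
BCL2, ≈ 7 log2 FC

BCL2: day 0 ≈ 4, day 7 ≈ -3 → gap ≈ 7. Next-largest (KRAS) is only ≈ 6.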